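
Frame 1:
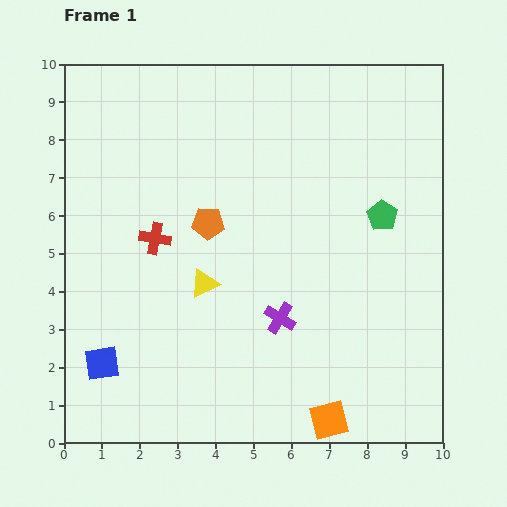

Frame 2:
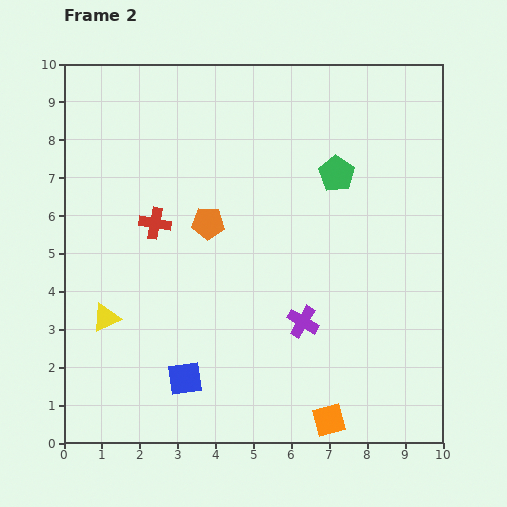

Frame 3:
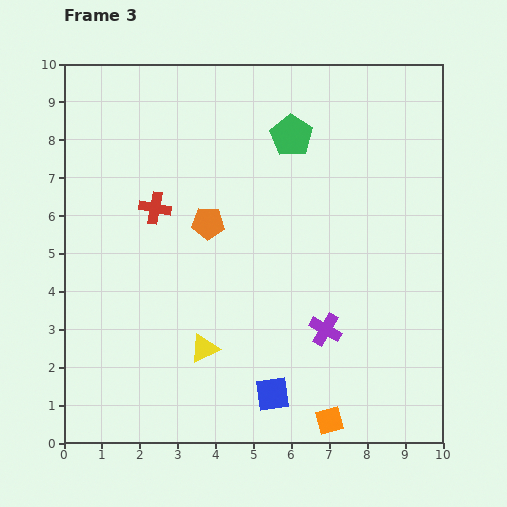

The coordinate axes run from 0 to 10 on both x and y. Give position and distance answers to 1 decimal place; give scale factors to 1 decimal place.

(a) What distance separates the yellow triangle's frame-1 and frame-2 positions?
2.8

The yellow triangle moved from (3.7, 4.2) to (1.1, 3.3), a distance of √(2.6² + 0.9²) ≈ 2.8.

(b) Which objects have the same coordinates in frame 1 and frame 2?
the orange pentagon, the orange square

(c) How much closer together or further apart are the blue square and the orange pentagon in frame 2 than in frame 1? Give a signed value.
-0.5

Distance in frame 1: 4.6. Distance in frame 2: 4.1.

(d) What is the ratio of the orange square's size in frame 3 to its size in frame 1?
0.7×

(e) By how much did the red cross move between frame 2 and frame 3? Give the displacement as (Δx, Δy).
(0.0, 0.4)

The red cross was at (2.4, 5.8) in frame 2 and (2.4, 6.2) in frame 3.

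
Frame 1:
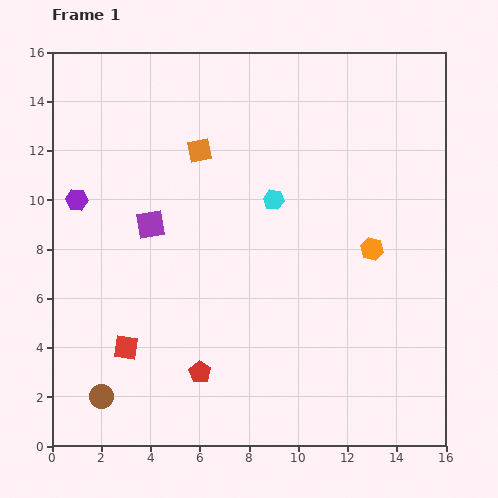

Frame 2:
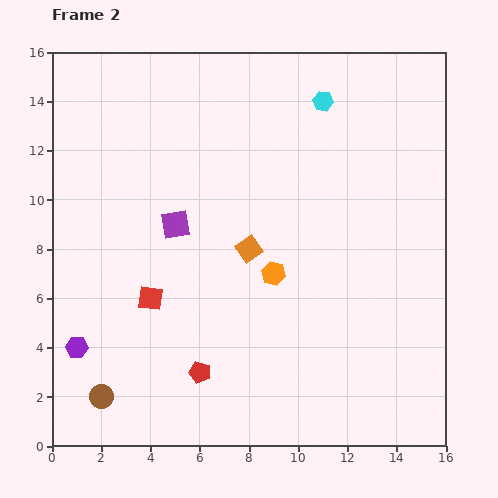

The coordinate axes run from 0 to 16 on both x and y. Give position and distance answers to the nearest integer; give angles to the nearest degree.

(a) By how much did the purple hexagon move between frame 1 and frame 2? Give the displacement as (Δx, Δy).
(0, -6)

The purple hexagon was at (1, 10) in frame 1 and (1, 4) in frame 2.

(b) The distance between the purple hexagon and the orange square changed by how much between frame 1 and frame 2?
+3

Distance in frame 1: 5. Distance in frame 2: 8.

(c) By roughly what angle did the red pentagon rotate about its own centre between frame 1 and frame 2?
16° counter-clockwise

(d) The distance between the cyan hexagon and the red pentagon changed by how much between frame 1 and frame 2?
+4

Distance in frame 1: 8. Distance in frame 2: 12.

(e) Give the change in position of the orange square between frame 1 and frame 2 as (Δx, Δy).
(2, -4)

The orange square was at (6, 12) in frame 1 and (8, 8) in frame 2.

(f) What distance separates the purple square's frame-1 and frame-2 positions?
1

The purple square moved from (4, 9) to (5, 9), a distance of √(1² + 0²) ≈ 1.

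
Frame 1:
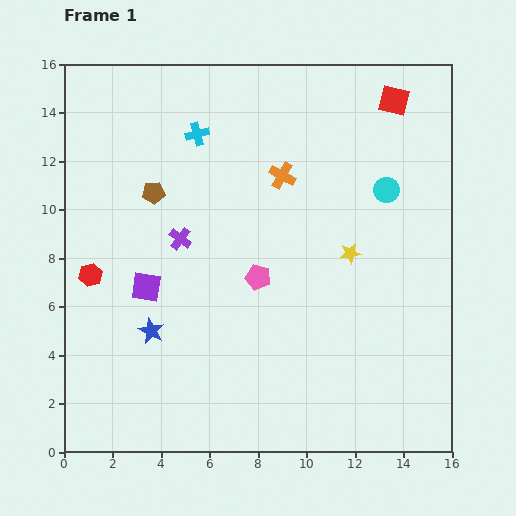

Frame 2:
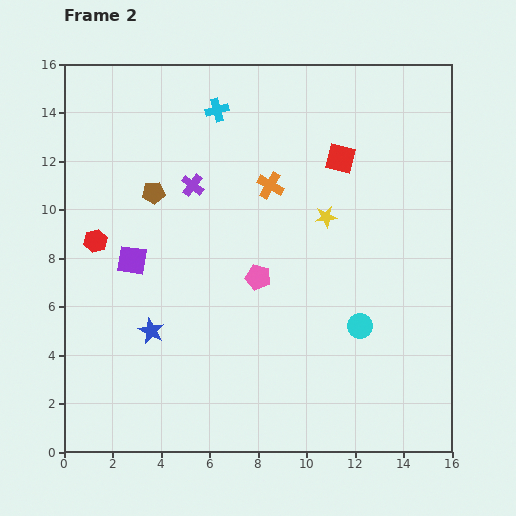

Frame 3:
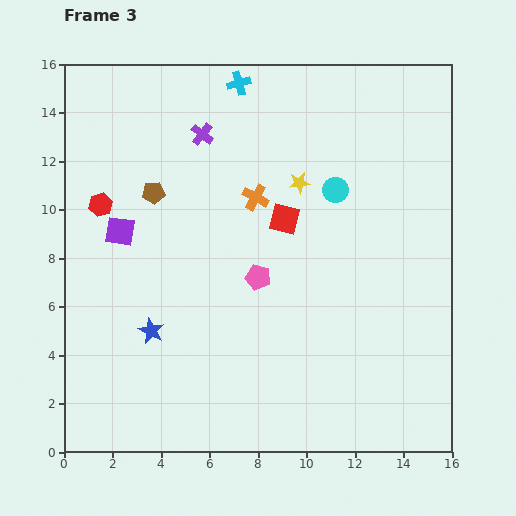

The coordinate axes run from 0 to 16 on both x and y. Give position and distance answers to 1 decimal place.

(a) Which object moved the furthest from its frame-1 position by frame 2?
the cyan circle

(moved 5.7; next 3.3)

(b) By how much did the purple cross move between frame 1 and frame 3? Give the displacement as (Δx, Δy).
(0.9, 4.3)

The purple cross was at (4.8, 8.8) in frame 1 and (5.7, 13.1) in frame 3.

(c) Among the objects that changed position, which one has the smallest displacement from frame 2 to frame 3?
the orange cross

(moved 0.8)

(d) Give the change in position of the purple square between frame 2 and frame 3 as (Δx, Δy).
(-0.5, 1.2)

The purple square was at (2.8, 7.9) in frame 2 and (2.3, 9.1) in frame 3.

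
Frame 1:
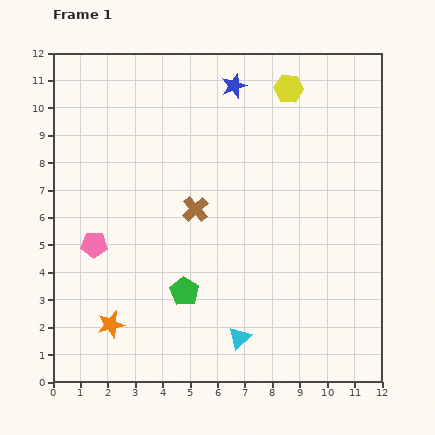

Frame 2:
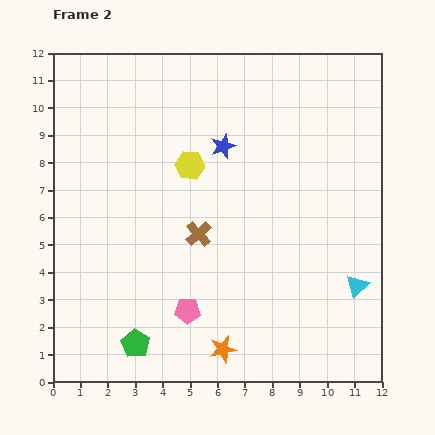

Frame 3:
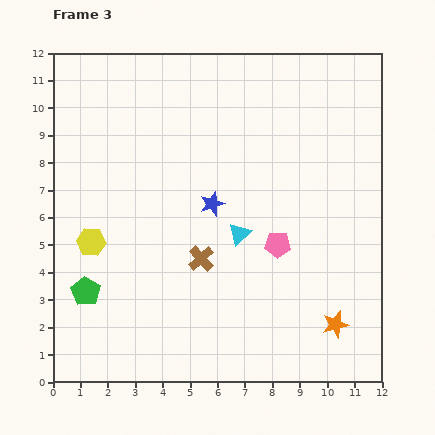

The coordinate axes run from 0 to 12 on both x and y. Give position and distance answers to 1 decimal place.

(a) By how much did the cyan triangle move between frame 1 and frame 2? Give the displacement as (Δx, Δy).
(4.3, 1.9)

The cyan triangle was at (6.8, 1.6) in frame 1 and (11.1, 3.5) in frame 2.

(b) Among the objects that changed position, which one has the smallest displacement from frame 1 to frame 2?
the brown cross

(moved 0.9)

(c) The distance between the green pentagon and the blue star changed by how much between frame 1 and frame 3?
-2.1

Distance in frame 1: 7.7. Distance in frame 3: 5.6.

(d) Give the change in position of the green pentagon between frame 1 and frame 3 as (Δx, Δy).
(-3.6, 0.0)

The green pentagon was at (4.8, 3.3) in frame 1 and (1.2, 3.3) in frame 3.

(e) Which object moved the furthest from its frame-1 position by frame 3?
the yellow hexagon

(moved 9.1; next 8.2)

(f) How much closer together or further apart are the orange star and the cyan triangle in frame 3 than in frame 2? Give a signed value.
-0.6

Distance in frame 2: 5.4. Distance in frame 3: 4.8.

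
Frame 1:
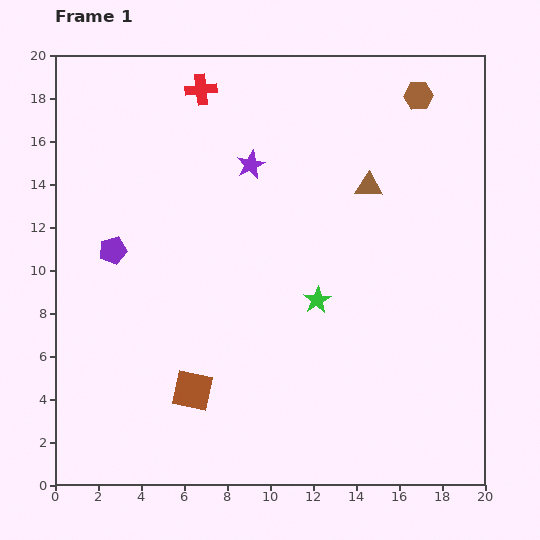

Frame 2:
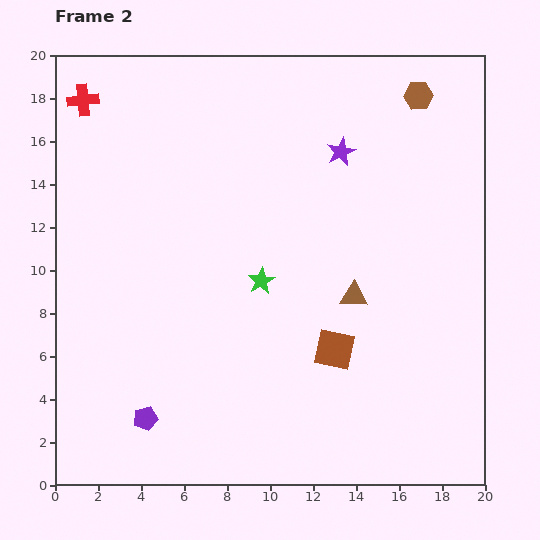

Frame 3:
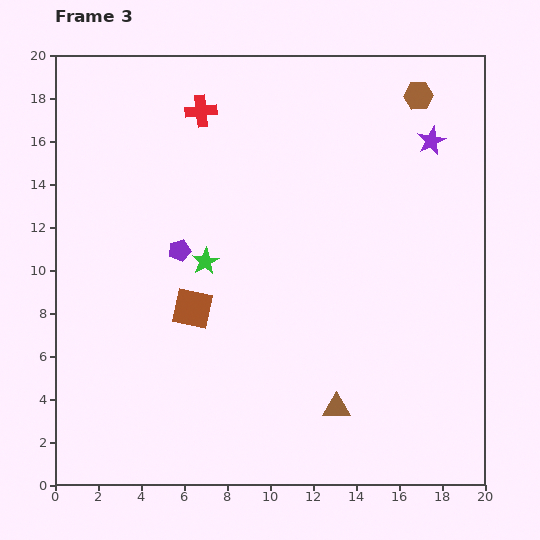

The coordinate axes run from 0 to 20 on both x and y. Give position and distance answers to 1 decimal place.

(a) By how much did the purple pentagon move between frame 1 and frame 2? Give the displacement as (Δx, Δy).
(1.5, -7.8)

The purple pentagon was at (2.7, 10.9) in frame 1 and (4.2, 3.1) in frame 2.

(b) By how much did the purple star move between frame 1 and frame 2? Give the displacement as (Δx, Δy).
(4.2, 0.6)

The purple star was at (9.1, 14.9) in frame 1 and (13.3, 15.5) in frame 2.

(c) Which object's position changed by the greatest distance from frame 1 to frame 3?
the brown triangle

(moved 10.4; next 8.5)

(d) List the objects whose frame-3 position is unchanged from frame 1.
the brown hexagon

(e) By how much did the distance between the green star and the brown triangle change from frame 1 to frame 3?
+3.3

Distance in frame 1: 5.8. Distance in frame 3: 9.1.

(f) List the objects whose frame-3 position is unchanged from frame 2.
the brown hexagon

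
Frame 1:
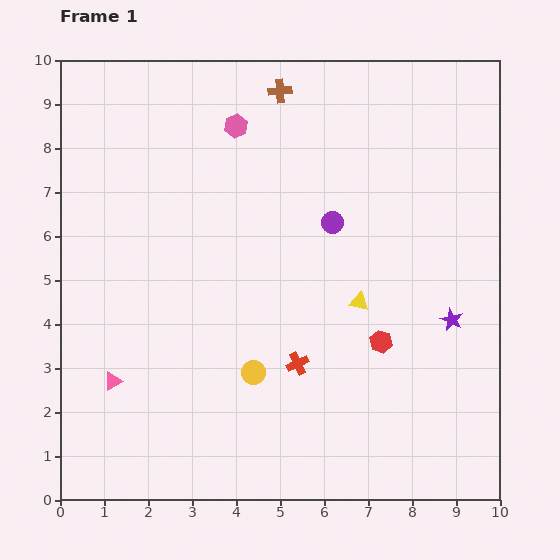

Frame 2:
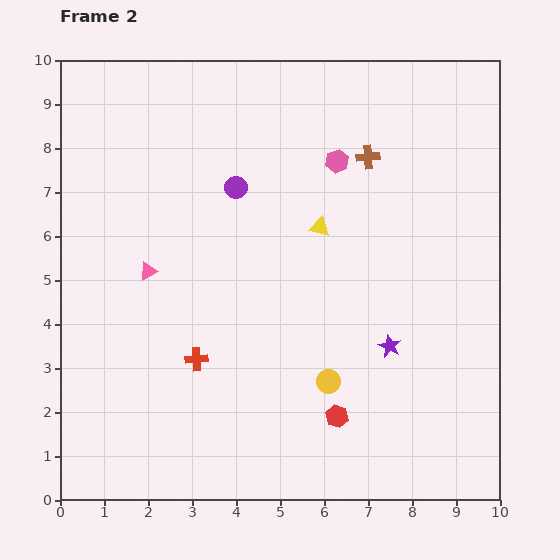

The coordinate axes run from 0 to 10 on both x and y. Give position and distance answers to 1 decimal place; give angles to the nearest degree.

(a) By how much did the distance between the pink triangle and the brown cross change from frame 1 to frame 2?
-2.0

Distance in frame 1: 7.6. Distance in frame 2: 5.6.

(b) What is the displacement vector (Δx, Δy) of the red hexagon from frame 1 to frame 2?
(-1.0, -1.7)

The red hexagon was at (7.3, 3.6) in frame 1 and (6.3, 1.9) in frame 2.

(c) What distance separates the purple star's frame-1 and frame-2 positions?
1.5

The purple star moved from (8.9, 4.1) to (7.5, 3.5), a distance of √(1.4² + 0.6²) ≈ 1.5.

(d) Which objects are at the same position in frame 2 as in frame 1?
none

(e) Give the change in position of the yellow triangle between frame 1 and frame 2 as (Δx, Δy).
(-0.9, 1.7)

The yellow triangle was at (6.8, 4.5) in frame 1 and (5.9, 6.2) in frame 2.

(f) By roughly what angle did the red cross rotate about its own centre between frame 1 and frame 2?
22° clockwise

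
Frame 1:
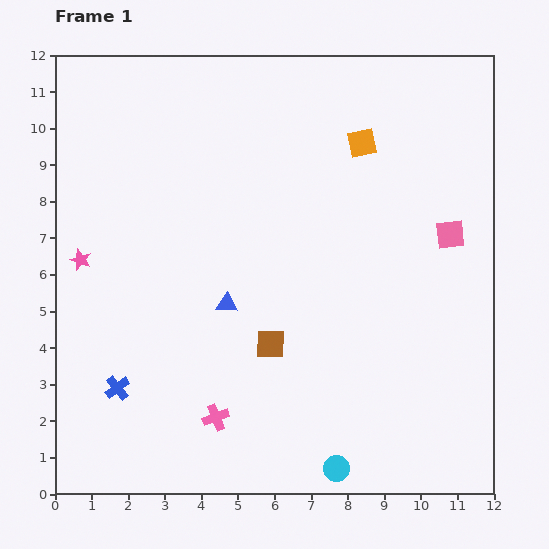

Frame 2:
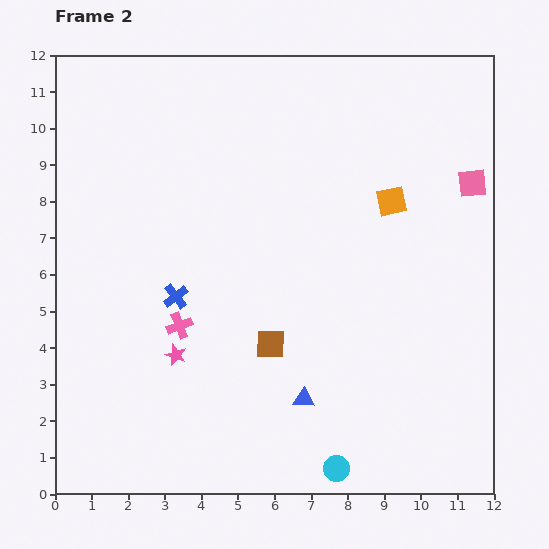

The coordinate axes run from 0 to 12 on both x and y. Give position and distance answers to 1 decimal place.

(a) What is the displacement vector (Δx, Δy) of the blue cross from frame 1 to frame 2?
(1.6, 2.5)

The blue cross was at (1.7, 2.9) in frame 1 and (3.3, 5.4) in frame 2.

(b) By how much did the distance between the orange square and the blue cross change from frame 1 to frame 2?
-3.1

Distance in frame 1: 9.5. Distance in frame 2: 6.4.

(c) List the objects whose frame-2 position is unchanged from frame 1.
the brown square, the cyan circle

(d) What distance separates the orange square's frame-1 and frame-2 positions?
1.8

The orange square moved from (8.4, 9.6) to (9.2, 8.0), a distance of √(0.8² + 1.6²) ≈ 1.8.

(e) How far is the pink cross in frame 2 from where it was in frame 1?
2.7

The pink cross moved from (4.4, 2.1) to (3.4, 4.6), a distance of √(1.0² + 2.5²) ≈ 2.7.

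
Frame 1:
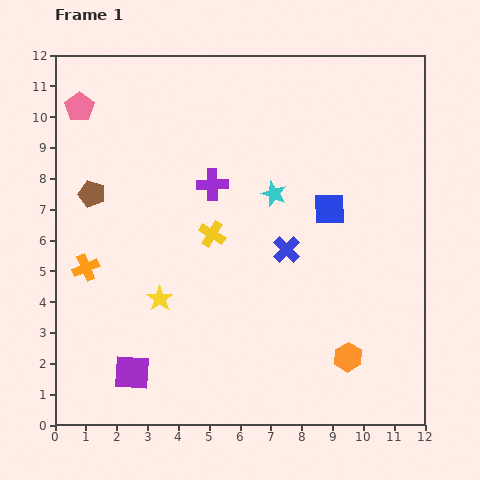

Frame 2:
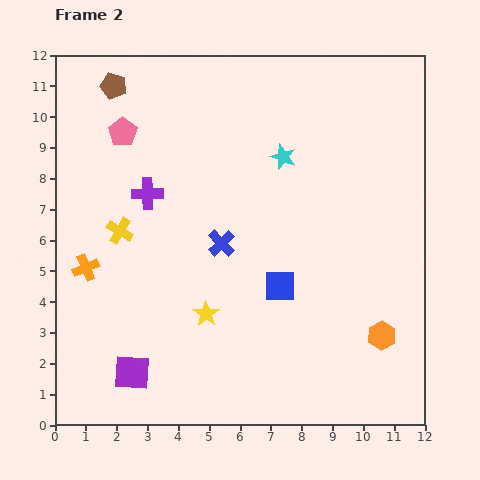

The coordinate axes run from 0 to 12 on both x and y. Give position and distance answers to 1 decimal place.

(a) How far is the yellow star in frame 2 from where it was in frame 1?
1.6

The yellow star moved from (3.4, 4.1) to (4.9, 3.6), a distance of √(1.5² + 0.5²) ≈ 1.6.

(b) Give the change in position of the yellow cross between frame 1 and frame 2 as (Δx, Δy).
(-3.0, 0.1)

The yellow cross was at (5.1, 6.2) in frame 1 and (2.1, 6.3) in frame 2.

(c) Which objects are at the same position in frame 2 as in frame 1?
the purple square, the orange cross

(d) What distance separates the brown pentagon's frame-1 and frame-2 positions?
3.6

The brown pentagon moved from (1.2, 7.5) to (1.9, 11.0), a distance of √(0.7² + 3.5²) ≈ 3.6.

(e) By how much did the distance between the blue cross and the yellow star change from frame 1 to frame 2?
-2.0

Distance in frame 1: 4.4. Distance in frame 2: 2.4.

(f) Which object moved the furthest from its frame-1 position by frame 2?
the brown pentagon

(moved 3.6; next 3.0)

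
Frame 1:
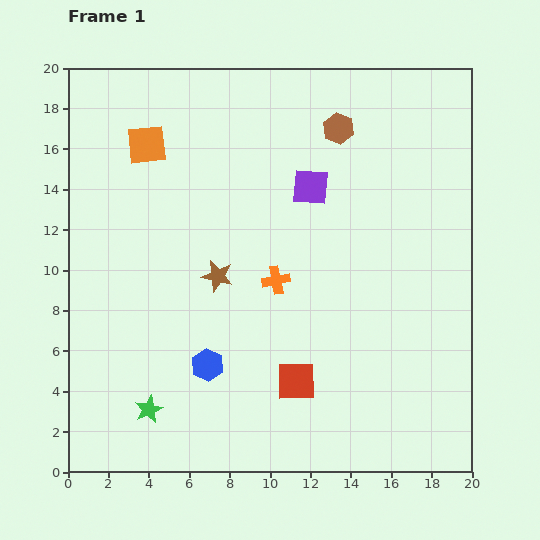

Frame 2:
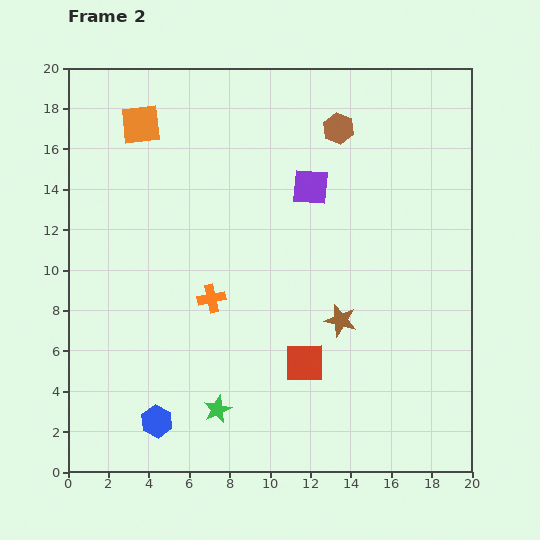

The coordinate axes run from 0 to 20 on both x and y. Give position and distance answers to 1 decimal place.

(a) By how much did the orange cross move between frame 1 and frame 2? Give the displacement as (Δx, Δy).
(-3.2, -0.9)

The orange cross was at (10.3, 9.5) in frame 1 and (7.1, 8.6) in frame 2.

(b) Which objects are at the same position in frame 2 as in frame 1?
the brown hexagon, the purple square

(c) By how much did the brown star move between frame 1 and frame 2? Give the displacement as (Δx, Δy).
(6.1, -2.2)

The brown star was at (7.4, 9.7) in frame 1 and (13.5, 7.5) in frame 2.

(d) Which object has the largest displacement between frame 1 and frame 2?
the brown star

(moved 6.5; next 3.8)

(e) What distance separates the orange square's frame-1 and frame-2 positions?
1.0

The orange square moved from (3.9, 16.2) to (3.6, 17.2), a distance of √(0.3² + 1.0²) ≈ 1.0.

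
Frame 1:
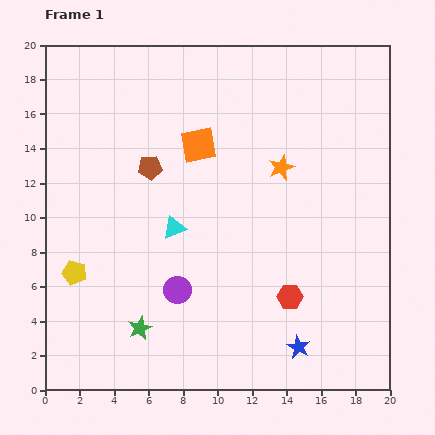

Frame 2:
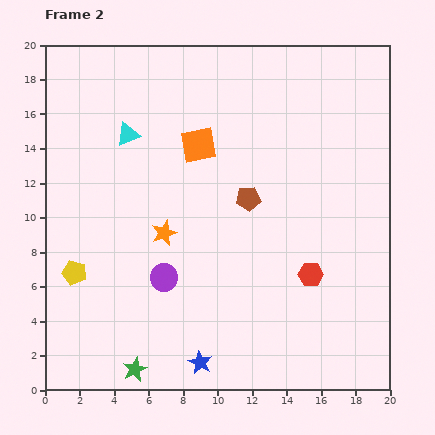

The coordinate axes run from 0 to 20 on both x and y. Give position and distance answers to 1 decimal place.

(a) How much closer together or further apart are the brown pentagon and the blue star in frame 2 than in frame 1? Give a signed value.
-3.6

Distance in frame 1: 13.5. Distance in frame 2: 9.9.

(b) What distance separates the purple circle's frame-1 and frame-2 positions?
1.1

The purple circle moved from (7.7, 5.8) to (6.9, 6.5), a distance of √(0.8² + 0.7²) ≈ 1.1.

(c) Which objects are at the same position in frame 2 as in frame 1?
the yellow pentagon, the orange square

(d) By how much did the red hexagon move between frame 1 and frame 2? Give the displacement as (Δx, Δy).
(1.2, 1.3)

The red hexagon was at (14.2, 5.4) in frame 1 and (15.4, 6.7) in frame 2.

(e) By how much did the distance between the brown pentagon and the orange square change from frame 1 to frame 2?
+1.1

Distance in frame 1: 3.1. Distance in frame 2: 4.2.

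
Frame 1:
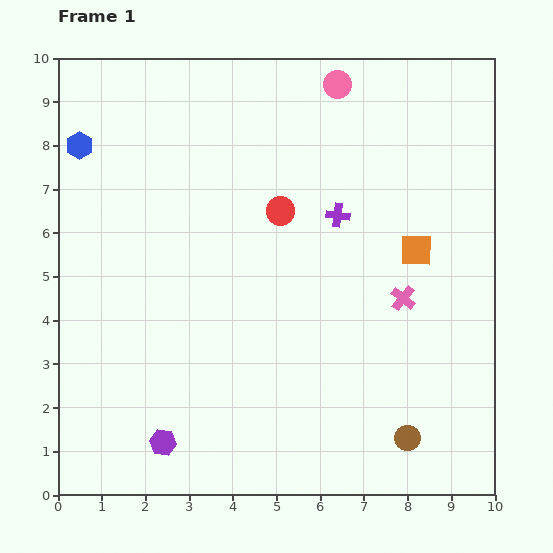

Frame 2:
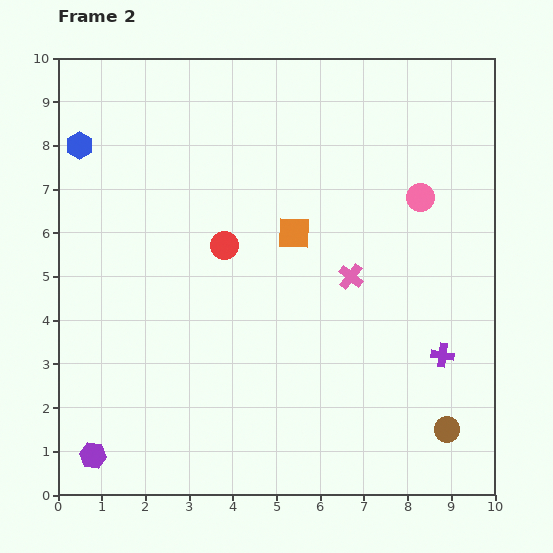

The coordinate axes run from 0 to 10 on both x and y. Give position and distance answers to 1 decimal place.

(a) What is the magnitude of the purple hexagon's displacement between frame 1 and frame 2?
1.6

The purple hexagon moved from (2.4, 1.2) to (0.8, 0.9), a distance of √(1.6² + 0.3²) ≈ 1.6.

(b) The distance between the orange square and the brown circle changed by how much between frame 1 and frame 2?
+1.4

Distance in frame 1: 4.3. Distance in frame 2: 5.7.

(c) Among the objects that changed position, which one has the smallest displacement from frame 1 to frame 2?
the brown circle

(moved 0.9)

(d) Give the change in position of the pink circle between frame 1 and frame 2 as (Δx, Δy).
(1.9, -2.6)

The pink circle was at (6.4, 9.4) in frame 1 and (8.3, 6.8) in frame 2.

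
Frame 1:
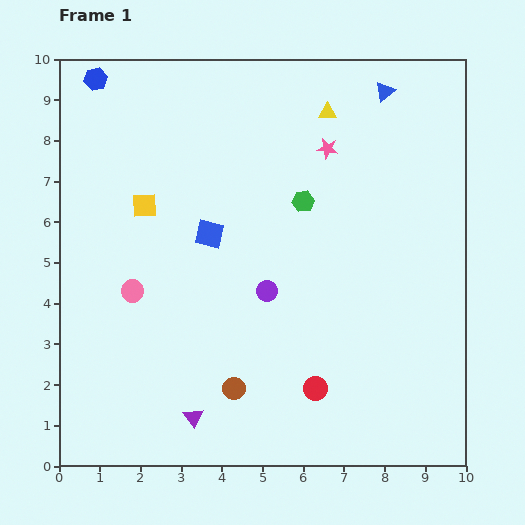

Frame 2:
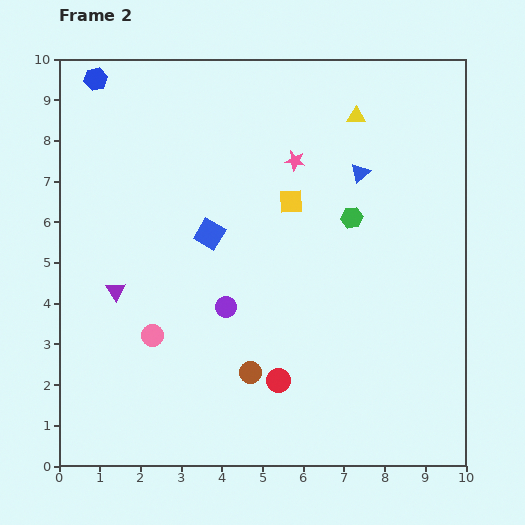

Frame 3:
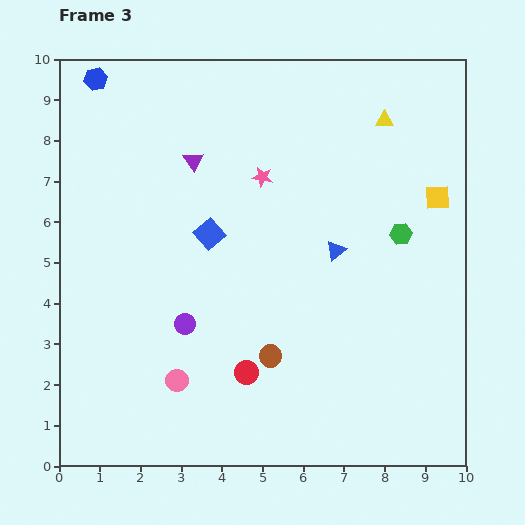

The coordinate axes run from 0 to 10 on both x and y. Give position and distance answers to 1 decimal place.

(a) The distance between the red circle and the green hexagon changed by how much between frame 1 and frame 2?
-0.2

Distance in frame 1: 4.6. Distance in frame 2: 4.4.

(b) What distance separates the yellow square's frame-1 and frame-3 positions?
7.2

The yellow square moved from (2.1, 6.4) to (9.3, 6.6), a distance of √(7.2² + 0.2²) ≈ 7.2.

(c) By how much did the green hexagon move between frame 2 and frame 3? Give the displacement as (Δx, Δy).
(1.2, -0.4)

The green hexagon was at (7.2, 6.1) in frame 2 and (8.4, 5.7) in frame 3.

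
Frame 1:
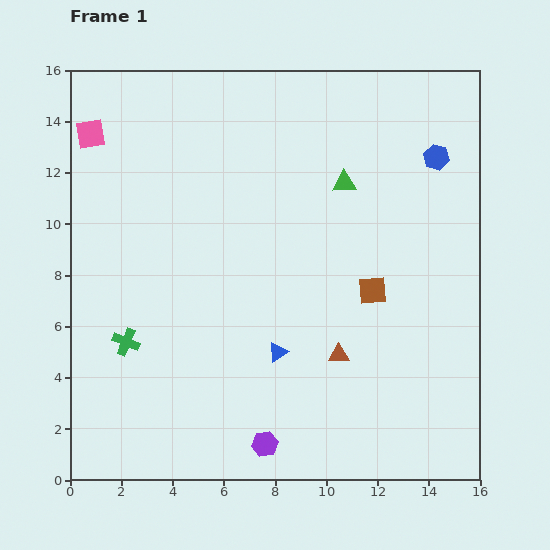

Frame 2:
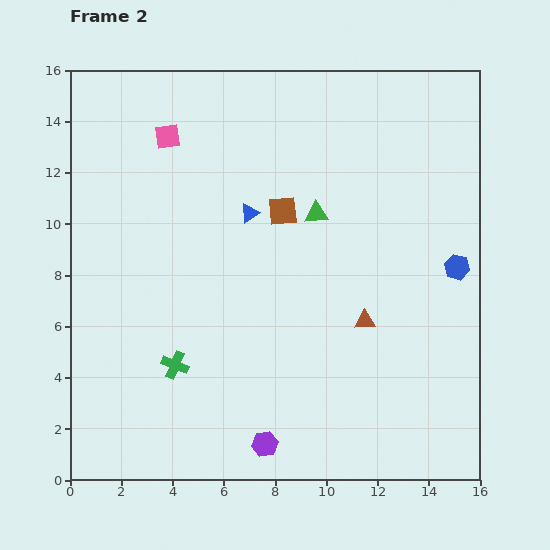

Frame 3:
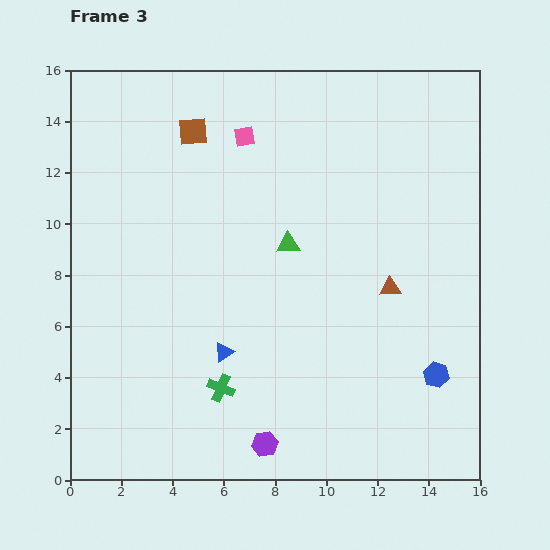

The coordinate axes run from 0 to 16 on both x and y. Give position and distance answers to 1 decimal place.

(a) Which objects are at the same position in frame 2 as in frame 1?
the purple hexagon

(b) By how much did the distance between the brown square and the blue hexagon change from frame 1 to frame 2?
+1.3

Distance in frame 1: 5.8. Distance in frame 2: 7.1.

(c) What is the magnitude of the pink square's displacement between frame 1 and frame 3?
6.0

The pink square moved from (0.8, 13.5) to (6.8, 13.4), a distance of √(6.0² + 0.1²) ≈ 6.0.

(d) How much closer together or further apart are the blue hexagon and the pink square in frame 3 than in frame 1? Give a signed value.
-1.6

Distance in frame 1: 13.5. Distance in frame 3: 11.9.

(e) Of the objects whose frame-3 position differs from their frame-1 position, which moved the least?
the blue triangle

(moved 2.1)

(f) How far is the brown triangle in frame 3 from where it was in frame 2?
1.6

The brown triangle moved from (11.5, 6.2) to (12.5, 7.5), a distance of √(1.0² + 1.3²) ≈ 1.6.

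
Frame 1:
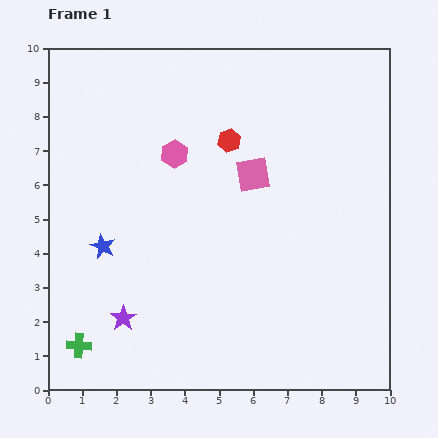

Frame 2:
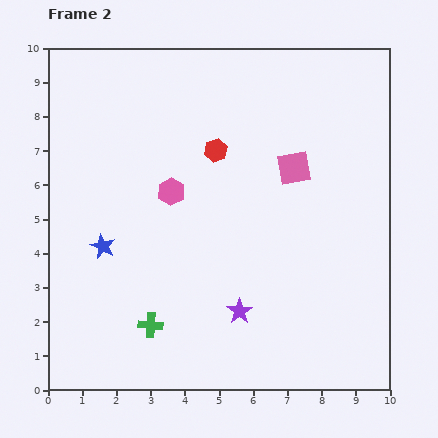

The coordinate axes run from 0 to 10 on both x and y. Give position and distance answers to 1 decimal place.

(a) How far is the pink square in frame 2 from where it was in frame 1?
1.2

The pink square moved from (6.0, 6.3) to (7.2, 6.5), a distance of √(1.2² + 0.2²) ≈ 1.2.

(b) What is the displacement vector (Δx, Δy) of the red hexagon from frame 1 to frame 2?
(-0.4, -0.3)

The red hexagon was at (5.3, 7.3) in frame 1 and (4.9, 7.0) in frame 2.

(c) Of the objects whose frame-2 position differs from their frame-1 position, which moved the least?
the red hexagon

(moved 0.5)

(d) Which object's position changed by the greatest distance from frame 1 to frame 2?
the purple star

(moved 3.4; next 2.2)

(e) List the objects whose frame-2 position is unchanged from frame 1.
the blue star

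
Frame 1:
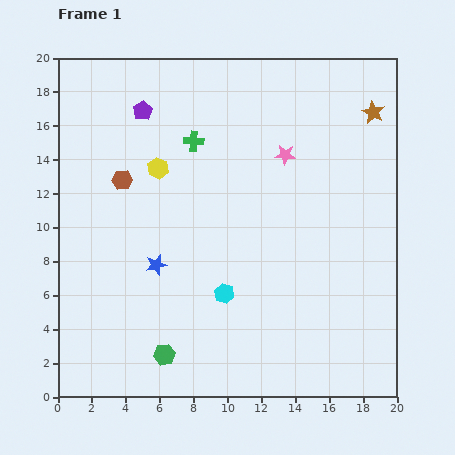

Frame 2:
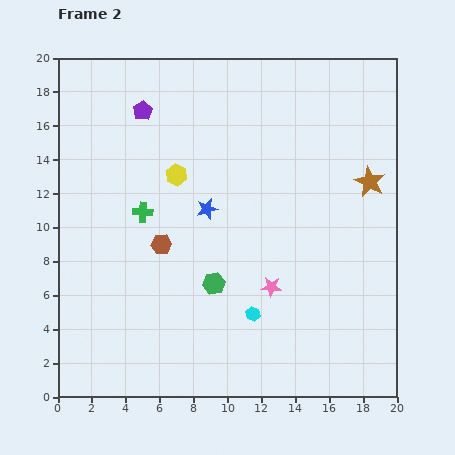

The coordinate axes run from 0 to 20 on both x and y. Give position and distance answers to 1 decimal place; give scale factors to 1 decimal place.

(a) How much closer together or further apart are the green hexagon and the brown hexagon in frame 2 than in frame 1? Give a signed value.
-6.7

Distance in frame 1: 10.6. Distance in frame 2: 3.9.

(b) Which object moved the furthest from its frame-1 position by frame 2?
the pink star

(moved 7.8; next 5.2)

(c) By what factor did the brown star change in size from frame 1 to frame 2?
1.4×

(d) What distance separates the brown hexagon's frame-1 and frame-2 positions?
4.4

The brown hexagon moved from (3.8, 12.8) to (6.1, 9.0), a distance of √(2.3² + 3.8²) ≈ 4.4.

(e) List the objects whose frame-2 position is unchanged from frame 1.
the purple pentagon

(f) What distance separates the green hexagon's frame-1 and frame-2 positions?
5.1

The green hexagon moved from (6.3, 2.5) to (9.2, 6.7), a distance of √(2.9² + 4.2²) ≈ 5.1.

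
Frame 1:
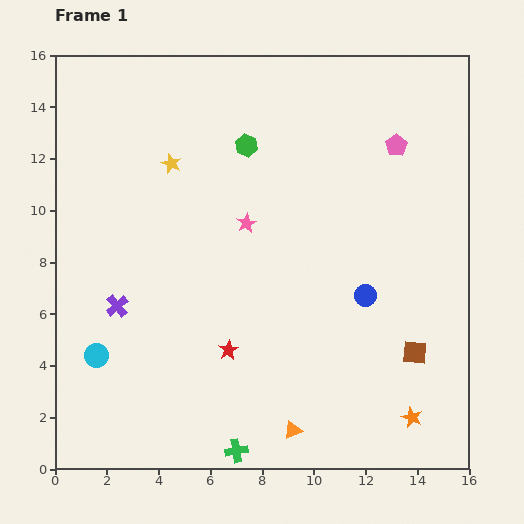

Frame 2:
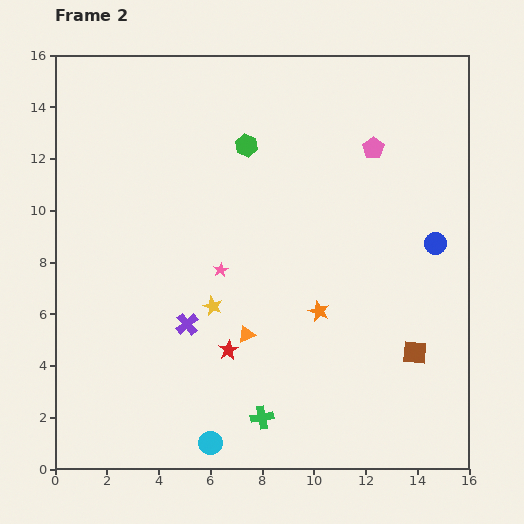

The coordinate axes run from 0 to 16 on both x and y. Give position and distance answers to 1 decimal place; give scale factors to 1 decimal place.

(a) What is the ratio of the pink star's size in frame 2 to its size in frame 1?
0.7×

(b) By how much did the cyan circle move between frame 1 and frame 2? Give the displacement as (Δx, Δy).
(4.4, -3.4)

The cyan circle was at (1.6, 4.4) in frame 1 and (6.0, 1.0) in frame 2.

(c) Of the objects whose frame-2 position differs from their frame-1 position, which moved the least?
the pink pentagon

(moved 0.9)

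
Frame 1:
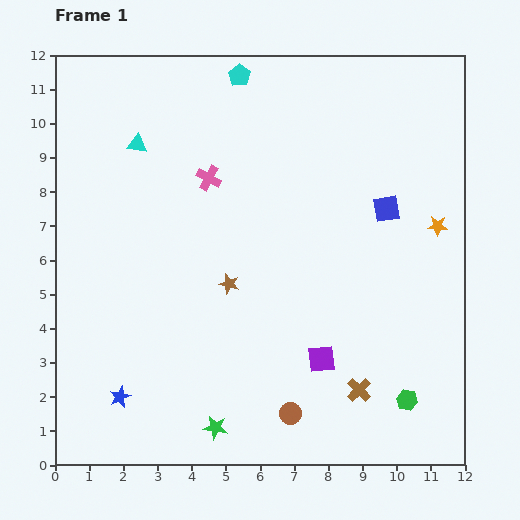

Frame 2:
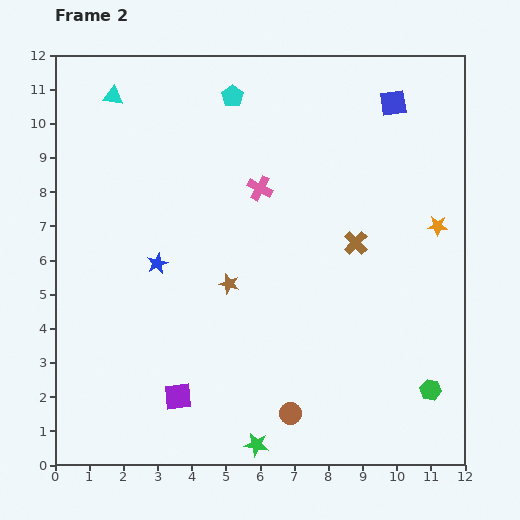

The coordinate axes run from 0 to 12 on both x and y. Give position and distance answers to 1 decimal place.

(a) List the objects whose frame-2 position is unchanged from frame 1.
the orange star, the brown star, the brown circle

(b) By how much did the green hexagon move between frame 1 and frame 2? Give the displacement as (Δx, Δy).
(0.7, 0.3)

The green hexagon was at (10.3, 1.9) in frame 1 and (11.0, 2.2) in frame 2.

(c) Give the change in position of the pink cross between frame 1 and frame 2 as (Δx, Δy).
(1.5, -0.3)

The pink cross was at (4.5, 8.4) in frame 1 and (6.0, 8.1) in frame 2.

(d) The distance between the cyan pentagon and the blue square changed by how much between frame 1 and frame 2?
-1.1

Distance in frame 1: 5.8. Distance in frame 2: 4.7.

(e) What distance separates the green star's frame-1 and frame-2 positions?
1.3

The green star moved from (4.7, 1.1) to (5.9, 0.6), a distance of √(1.2² + 0.5²) ≈ 1.3.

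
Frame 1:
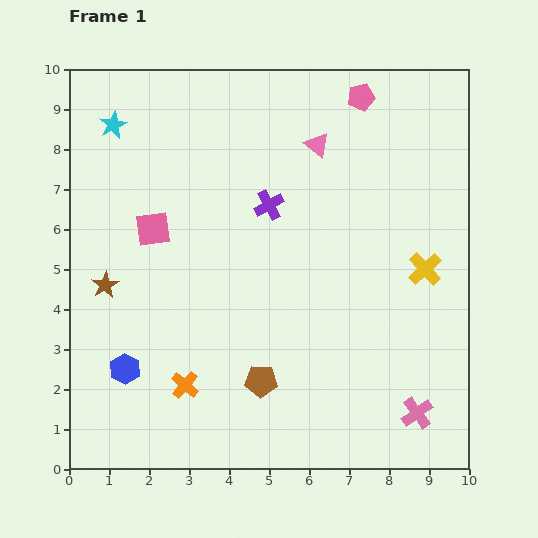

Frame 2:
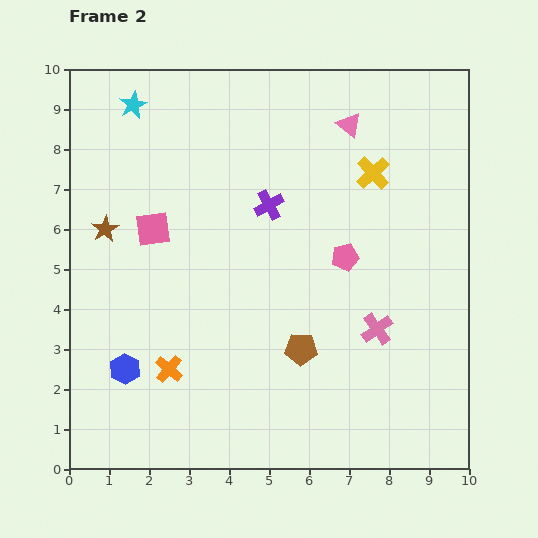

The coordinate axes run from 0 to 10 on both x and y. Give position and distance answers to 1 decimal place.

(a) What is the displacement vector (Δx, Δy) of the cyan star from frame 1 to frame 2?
(0.5, 0.5)

The cyan star was at (1.1, 8.6) in frame 1 and (1.6, 9.1) in frame 2.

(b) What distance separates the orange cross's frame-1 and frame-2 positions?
0.6

The orange cross moved from (2.9, 2.1) to (2.5, 2.5), a distance of √(0.4² + 0.4²) ≈ 0.6.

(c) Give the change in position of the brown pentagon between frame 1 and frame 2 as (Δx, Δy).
(1.0, 0.8)

The brown pentagon was at (4.8, 2.2) in frame 1 and (5.8, 3.0) in frame 2.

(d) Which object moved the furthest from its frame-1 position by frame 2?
the pink pentagon

(moved 4.0; next 2.7)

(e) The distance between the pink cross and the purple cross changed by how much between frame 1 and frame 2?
-2.3

Distance in frame 1: 6.4. Distance in frame 2: 4.1.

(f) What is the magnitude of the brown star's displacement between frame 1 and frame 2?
1.4

The brown star moved from (0.9, 4.6) to (0.9, 6.0), a distance of √(0.0² + 1.4²) ≈ 1.4.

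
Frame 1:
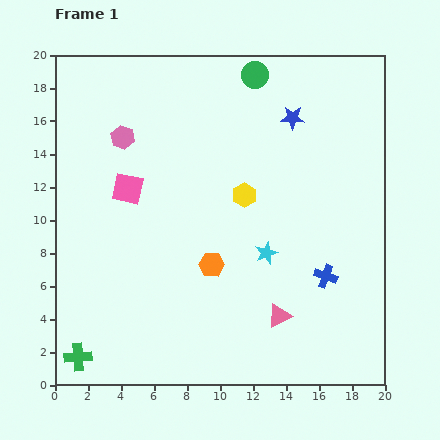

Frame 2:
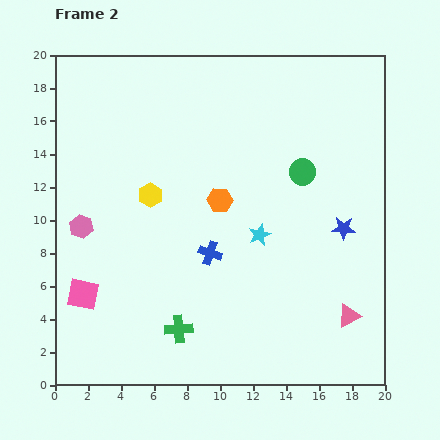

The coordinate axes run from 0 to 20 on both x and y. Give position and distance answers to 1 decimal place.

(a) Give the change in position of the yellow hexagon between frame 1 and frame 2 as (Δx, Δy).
(-5.7, 0.0)

The yellow hexagon was at (11.5, 11.5) in frame 1 and (5.8, 11.5) in frame 2.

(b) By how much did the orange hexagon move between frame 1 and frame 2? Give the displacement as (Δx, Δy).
(0.5, 3.9)

The orange hexagon was at (9.5, 7.3) in frame 1 and (10.0, 11.2) in frame 2.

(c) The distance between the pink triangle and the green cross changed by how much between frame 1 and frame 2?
-2.2

Distance in frame 1: 12.5. Distance in frame 2: 10.3.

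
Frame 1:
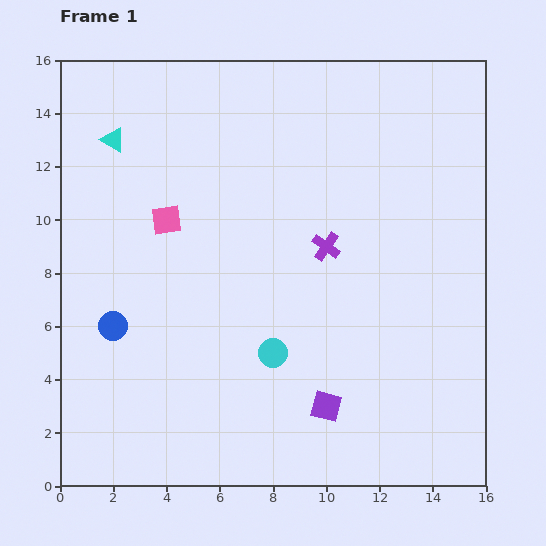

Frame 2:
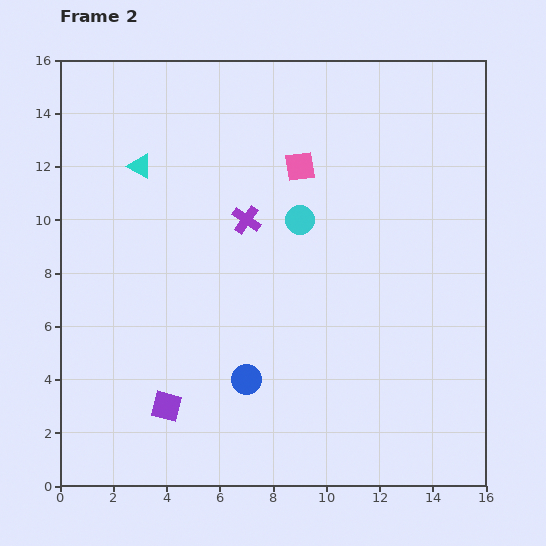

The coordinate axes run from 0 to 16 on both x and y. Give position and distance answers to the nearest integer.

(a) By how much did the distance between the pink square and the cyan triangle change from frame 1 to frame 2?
+2

Distance in frame 1: 4. Distance in frame 2: 6.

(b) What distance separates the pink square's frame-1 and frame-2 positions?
5

The pink square moved from (4, 10) to (9, 12), a distance of √(5² + 2²) ≈ 5.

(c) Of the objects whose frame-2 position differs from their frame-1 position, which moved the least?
the cyan triangle

(moved 1)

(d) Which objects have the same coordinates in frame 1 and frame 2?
none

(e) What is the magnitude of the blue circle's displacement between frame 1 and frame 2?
5

The blue circle moved from (2, 6) to (7, 4), a distance of √(5² + 2²) ≈ 5.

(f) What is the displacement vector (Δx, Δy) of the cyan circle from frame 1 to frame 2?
(1, 5)

The cyan circle was at (8, 5) in frame 1 and (9, 10) in frame 2.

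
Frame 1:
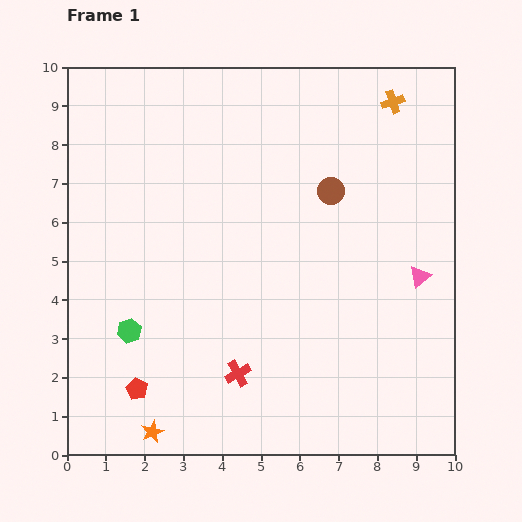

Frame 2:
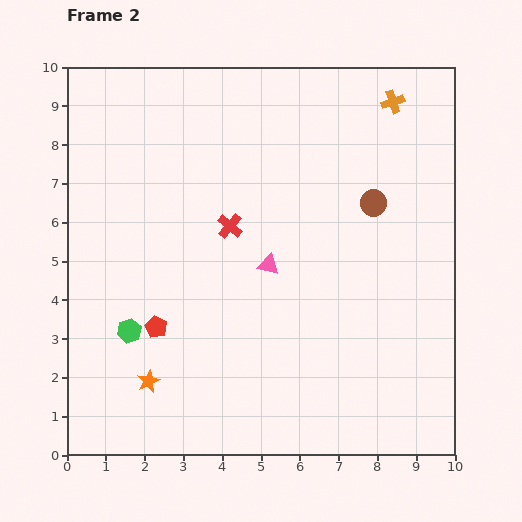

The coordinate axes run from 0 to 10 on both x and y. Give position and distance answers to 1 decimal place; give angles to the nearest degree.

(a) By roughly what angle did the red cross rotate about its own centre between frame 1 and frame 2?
20° counter-clockwise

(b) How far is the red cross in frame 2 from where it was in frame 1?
3.8

The red cross moved from (4.4, 2.1) to (4.2, 5.9), a distance of √(0.2² + 3.8²) ≈ 3.8.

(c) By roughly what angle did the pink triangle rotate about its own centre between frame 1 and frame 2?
54° clockwise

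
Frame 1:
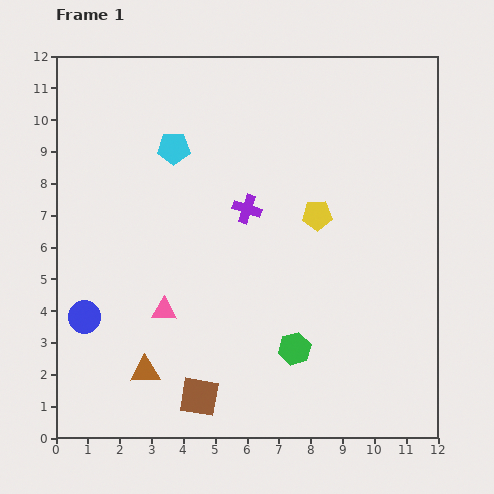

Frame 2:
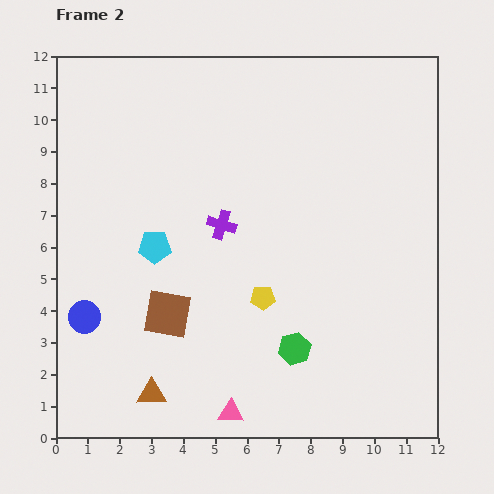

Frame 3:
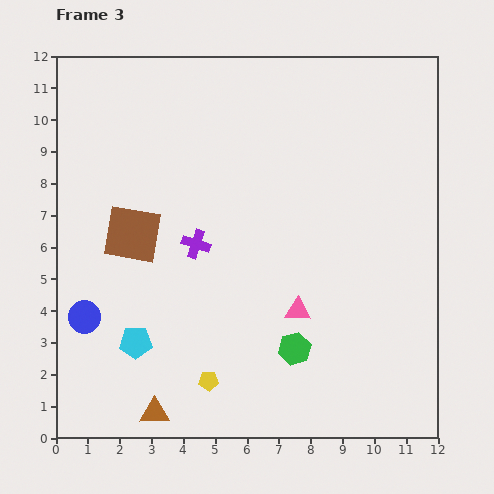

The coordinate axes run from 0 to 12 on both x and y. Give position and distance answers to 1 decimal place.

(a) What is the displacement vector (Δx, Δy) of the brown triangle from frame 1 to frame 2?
(0.2, -0.7)

The brown triangle was at (2.8, 2.1) in frame 1 and (3.0, 1.4) in frame 2.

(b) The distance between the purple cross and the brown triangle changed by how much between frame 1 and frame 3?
-0.5

Distance in frame 1: 6.0. Distance in frame 3: 5.5.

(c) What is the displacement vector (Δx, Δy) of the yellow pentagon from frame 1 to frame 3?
(-3.4, -5.2)

The yellow pentagon was at (8.2, 7.0) in frame 1 and (4.8, 1.8) in frame 3.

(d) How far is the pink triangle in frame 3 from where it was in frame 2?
3.8

The pink triangle moved from (5.5, 0.8) to (7.6, 4.0), a distance of √(2.1² + 3.2²) ≈ 3.8.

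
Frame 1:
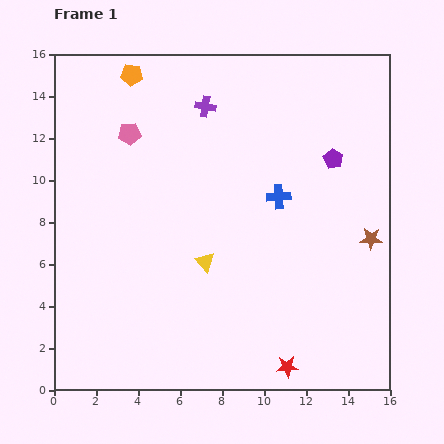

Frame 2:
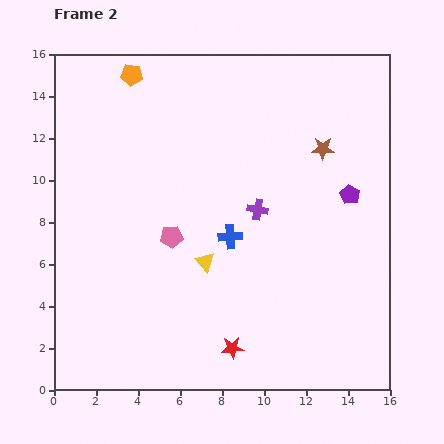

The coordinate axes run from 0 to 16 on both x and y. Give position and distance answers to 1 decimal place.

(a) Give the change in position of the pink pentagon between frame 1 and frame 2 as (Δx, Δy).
(2.0, -4.9)

The pink pentagon was at (3.6, 12.2) in frame 1 and (5.6, 7.3) in frame 2.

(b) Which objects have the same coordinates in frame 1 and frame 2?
the orange pentagon, the yellow triangle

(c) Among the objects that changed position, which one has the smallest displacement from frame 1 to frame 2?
the purple pentagon

(moved 1.9)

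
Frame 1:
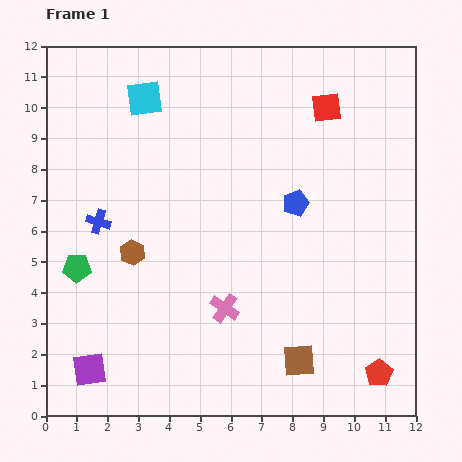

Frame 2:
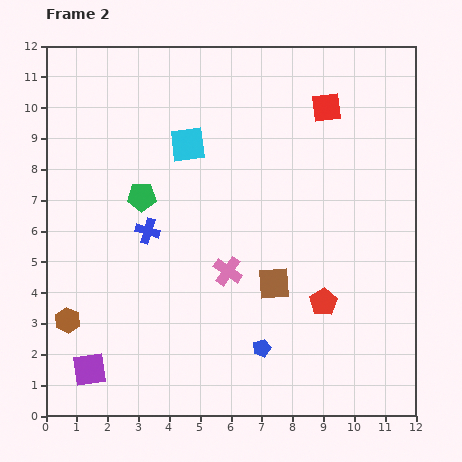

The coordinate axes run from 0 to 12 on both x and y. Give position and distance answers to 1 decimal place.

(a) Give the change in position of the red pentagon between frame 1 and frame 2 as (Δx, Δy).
(-1.8, 2.3)

The red pentagon was at (10.8, 1.4) in frame 1 and (9.0, 3.7) in frame 2.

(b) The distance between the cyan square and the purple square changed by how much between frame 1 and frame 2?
-1.0

Distance in frame 1: 9.0. Distance in frame 2: 8.0.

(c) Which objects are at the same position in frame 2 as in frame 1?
the red square, the purple square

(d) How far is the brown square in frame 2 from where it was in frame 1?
2.6

The brown square moved from (8.2, 1.8) to (7.4, 4.3), a distance of √(0.8² + 2.5²) ≈ 2.6.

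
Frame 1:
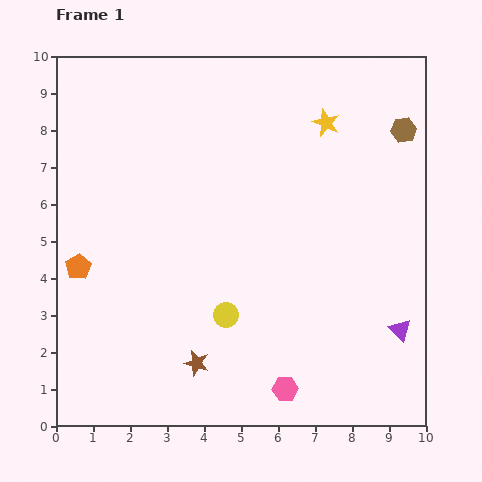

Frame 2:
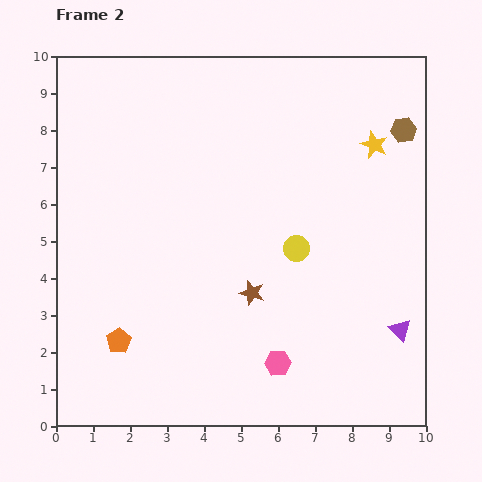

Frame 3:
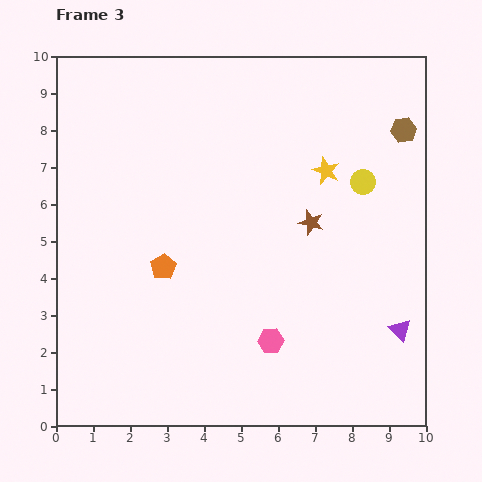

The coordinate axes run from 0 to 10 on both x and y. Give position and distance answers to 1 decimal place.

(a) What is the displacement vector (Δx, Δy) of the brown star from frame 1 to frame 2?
(1.5, 1.9)

The brown star was at (3.8, 1.7) in frame 1 and (5.3, 3.6) in frame 2.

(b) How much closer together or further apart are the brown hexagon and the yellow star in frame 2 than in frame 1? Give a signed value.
-1.2

Distance in frame 1: 2.1. Distance in frame 2: 0.9.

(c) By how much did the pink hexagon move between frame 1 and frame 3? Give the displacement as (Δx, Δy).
(-0.4, 1.3)

The pink hexagon was at (6.2, 1.0) in frame 1 and (5.8, 2.3) in frame 3.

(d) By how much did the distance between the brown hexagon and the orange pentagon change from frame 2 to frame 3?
-2.1

Distance in frame 2: 9.6. Distance in frame 3: 7.5.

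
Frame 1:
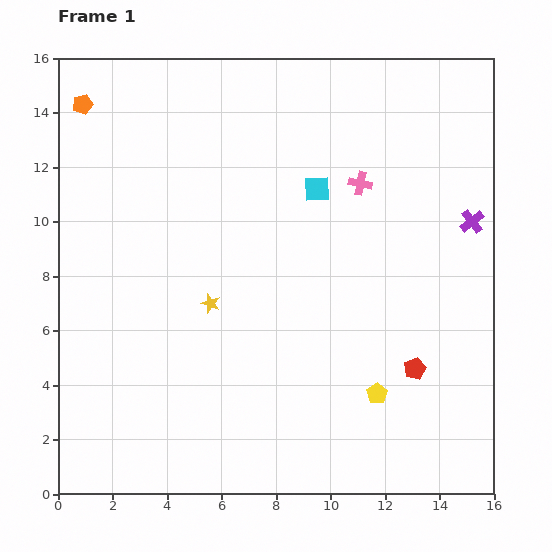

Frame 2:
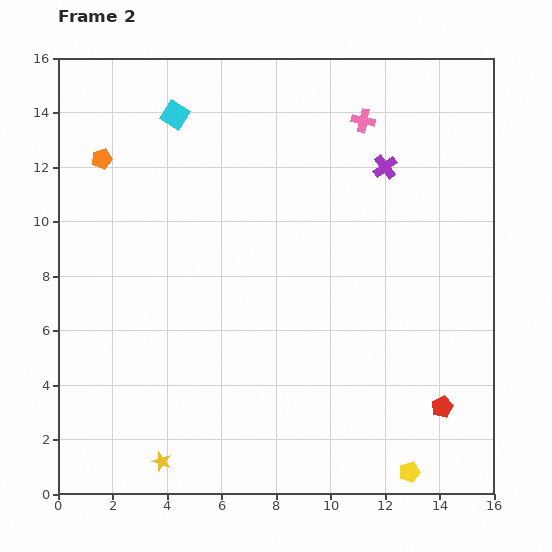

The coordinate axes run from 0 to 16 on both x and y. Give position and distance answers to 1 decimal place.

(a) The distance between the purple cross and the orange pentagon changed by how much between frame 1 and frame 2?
-4.5

Distance in frame 1: 14.9. Distance in frame 2: 10.4.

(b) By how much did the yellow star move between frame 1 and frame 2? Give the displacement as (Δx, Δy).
(-1.8, -5.8)

The yellow star was at (5.6, 7.0) in frame 1 and (3.8, 1.2) in frame 2.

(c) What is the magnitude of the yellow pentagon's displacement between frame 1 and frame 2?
3.1

The yellow pentagon moved from (11.7, 3.7) to (12.9, 0.8), a distance of √(1.2² + 2.9²) ≈ 3.1.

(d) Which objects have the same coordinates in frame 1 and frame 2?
none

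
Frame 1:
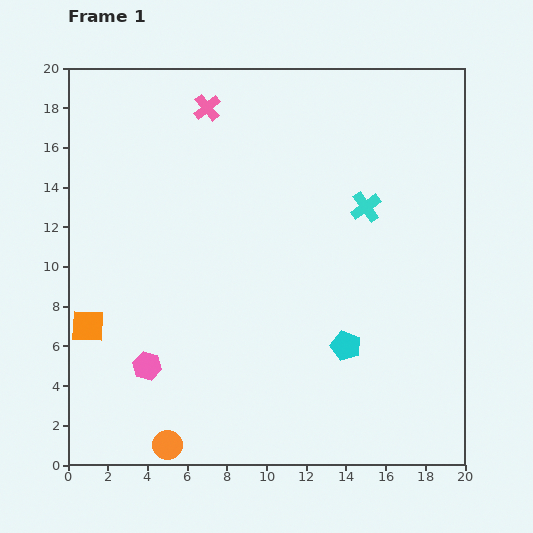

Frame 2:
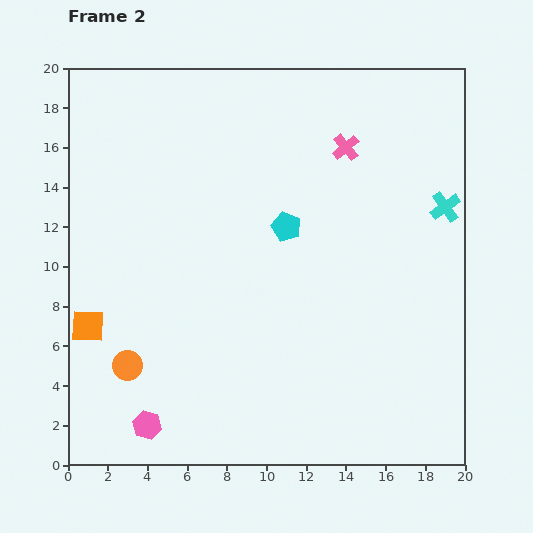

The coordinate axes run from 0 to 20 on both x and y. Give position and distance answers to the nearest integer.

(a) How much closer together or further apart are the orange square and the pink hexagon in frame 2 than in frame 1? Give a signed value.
+2

Distance in frame 1: 4. Distance in frame 2: 6.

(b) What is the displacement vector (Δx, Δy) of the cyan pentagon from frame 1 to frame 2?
(-3, 6)

The cyan pentagon was at (14, 6) in frame 1 and (11, 12) in frame 2.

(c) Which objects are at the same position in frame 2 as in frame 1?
the orange square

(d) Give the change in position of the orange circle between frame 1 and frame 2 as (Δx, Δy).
(-2, 4)

The orange circle was at (5, 1) in frame 1 and (3, 5) in frame 2.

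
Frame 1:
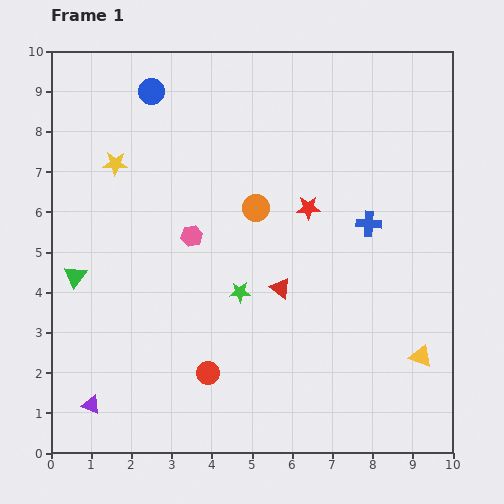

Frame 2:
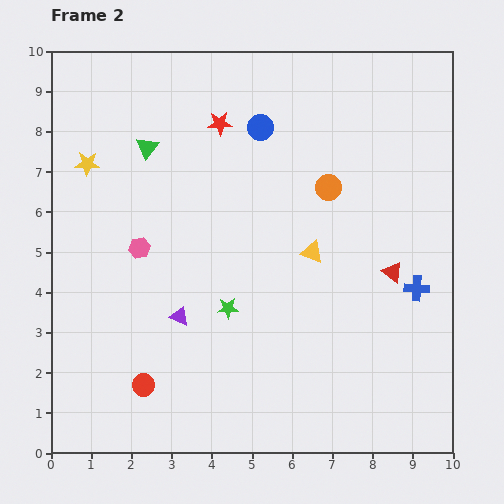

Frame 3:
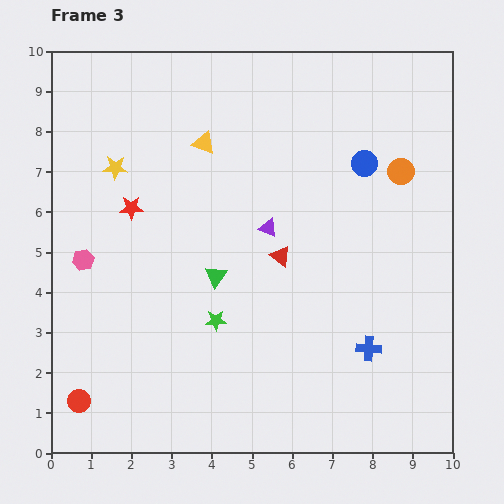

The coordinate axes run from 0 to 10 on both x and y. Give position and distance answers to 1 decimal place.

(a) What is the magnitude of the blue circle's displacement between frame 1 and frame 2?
2.8

The blue circle moved from (2.5, 9.0) to (5.2, 8.1), a distance of √(2.7² + 0.9²) ≈ 2.8.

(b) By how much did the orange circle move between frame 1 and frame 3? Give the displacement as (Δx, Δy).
(3.6, 0.9)

The orange circle was at (5.1, 6.1) in frame 1 and (8.7, 7.0) in frame 3.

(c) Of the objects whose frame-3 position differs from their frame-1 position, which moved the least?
the yellow star

(moved 0.1)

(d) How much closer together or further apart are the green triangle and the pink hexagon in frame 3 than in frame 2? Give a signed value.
+0.8

Distance in frame 2: 2.5. Distance in frame 3: 3.3.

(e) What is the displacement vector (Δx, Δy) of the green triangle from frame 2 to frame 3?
(1.7, -3.2)

The green triangle was at (2.4, 7.6) in frame 2 and (4.1, 4.4) in frame 3.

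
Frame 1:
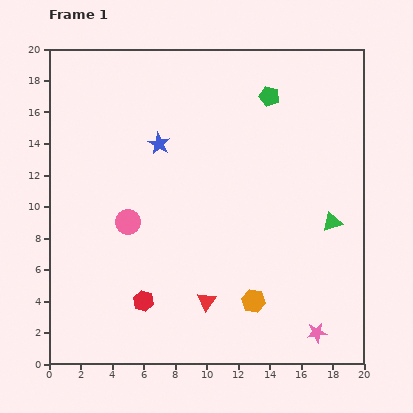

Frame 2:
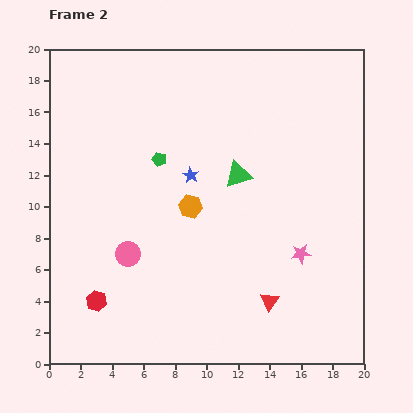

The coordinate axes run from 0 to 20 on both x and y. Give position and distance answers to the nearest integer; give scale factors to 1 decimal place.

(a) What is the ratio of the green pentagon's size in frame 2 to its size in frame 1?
0.7×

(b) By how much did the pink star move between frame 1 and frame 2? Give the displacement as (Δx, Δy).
(-1, 5)

The pink star was at (17, 2) in frame 1 and (16, 7) in frame 2.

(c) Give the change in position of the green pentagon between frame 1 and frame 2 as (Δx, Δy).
(-7, -4)

The green pentagon was at (14, 17) in frame 1 and (7, 13) in frame 2.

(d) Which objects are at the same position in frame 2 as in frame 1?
none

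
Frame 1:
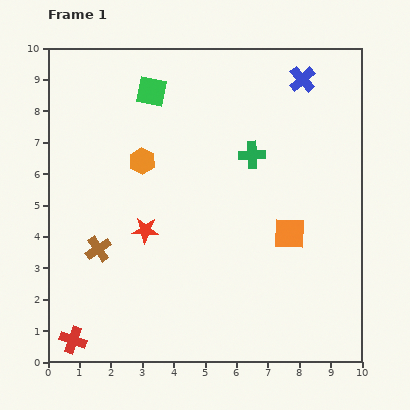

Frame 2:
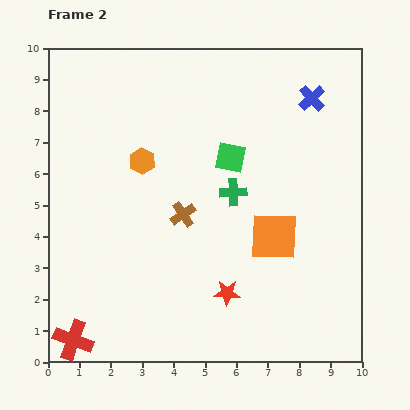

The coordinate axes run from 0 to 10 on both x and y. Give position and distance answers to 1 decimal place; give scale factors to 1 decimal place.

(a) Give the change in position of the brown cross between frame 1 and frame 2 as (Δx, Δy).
(2.7, 1.1)

The brown cross was at (1.6, 3.6) in frame 1 and (4.3, 4.7) in frame 2.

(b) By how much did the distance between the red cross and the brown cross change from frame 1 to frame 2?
+2.3

Distance in frame 1: 3.0. Distance in frame 2: 5.3.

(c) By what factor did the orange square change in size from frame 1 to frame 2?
1.5×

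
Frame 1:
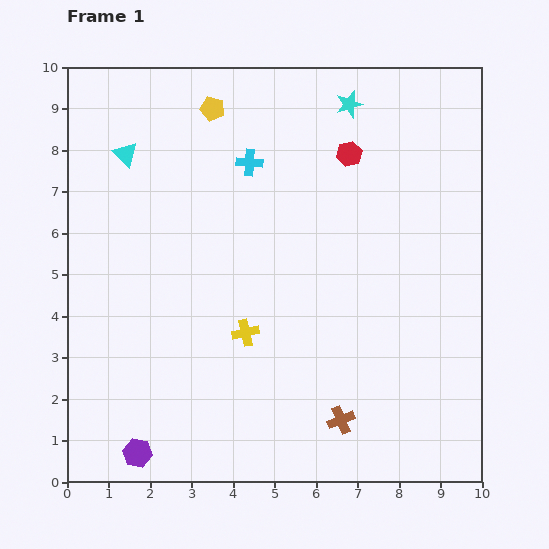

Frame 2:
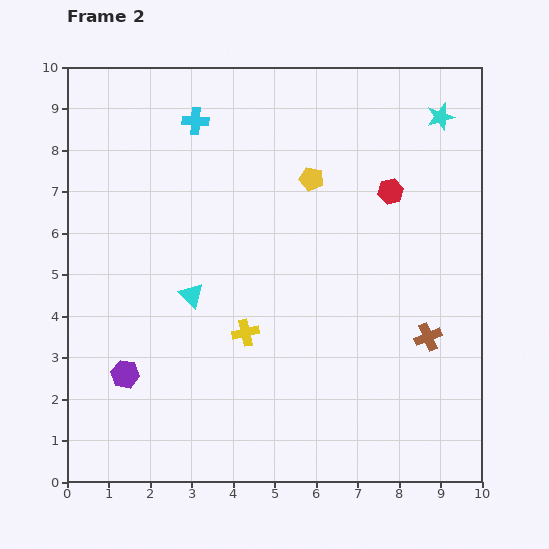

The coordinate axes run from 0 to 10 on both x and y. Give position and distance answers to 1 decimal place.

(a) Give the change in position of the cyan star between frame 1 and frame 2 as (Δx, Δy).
(2.2, -0.3)

The cyan star was at (6.8, 9.1) in frame 1 and (9.0, 8.8) in frame 2.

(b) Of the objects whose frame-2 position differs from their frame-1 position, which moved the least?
the red hexagon

(moved 1.3)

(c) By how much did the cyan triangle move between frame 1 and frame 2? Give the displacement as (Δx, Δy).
(1.6, -3.4)

The cyan triangle was at (1.4, 7.9) in frame 1 and (3.0, 4.5) in frame 2.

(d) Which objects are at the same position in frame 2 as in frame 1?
the yellow cross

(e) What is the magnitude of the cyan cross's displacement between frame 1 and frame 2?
1.6

The cyan cross moved from (4.4, 7.7) to (3.1, 8.7), a distance of √(1.3² + 1.0²) ≈ 1.6.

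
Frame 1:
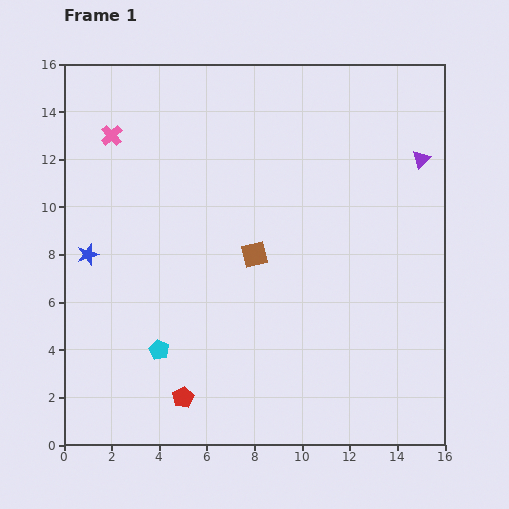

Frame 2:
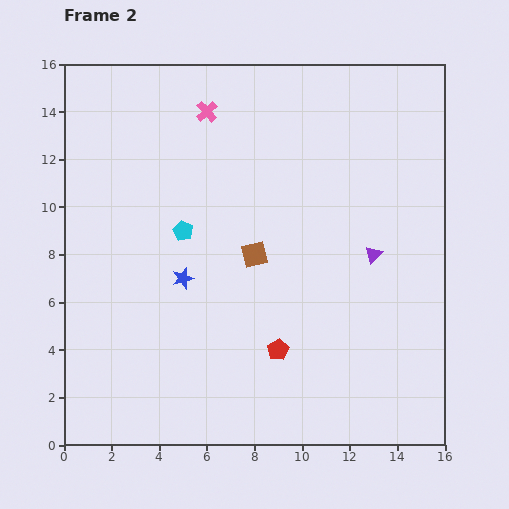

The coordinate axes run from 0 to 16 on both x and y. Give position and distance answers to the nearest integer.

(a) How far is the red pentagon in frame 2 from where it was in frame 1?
4

The red pentagon moved from (5, 2) to (9, 4), a distance of √(4² + 2²) ≈ 4.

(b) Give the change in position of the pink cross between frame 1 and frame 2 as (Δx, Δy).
(4, 1)

The pink cross was at (2, 13) in frame 1 and (6, 14) in frame 2.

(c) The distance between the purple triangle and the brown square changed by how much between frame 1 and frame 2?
-3

Distance in frame 1: 8. Distance in frame 2: 5.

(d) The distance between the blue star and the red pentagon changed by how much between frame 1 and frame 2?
-2

Distance in frame 1: 7. Distance in frame 2: 5.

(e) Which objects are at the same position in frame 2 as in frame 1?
the brown square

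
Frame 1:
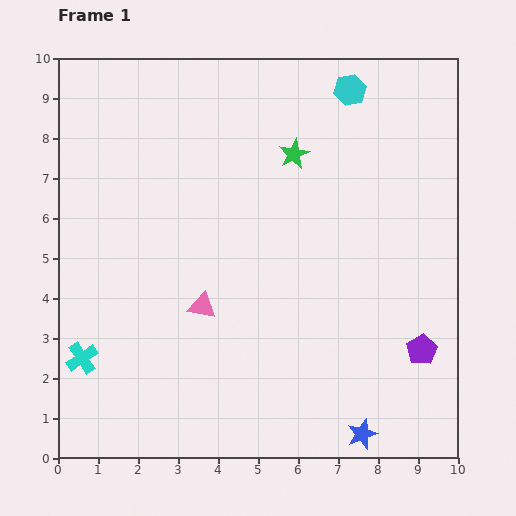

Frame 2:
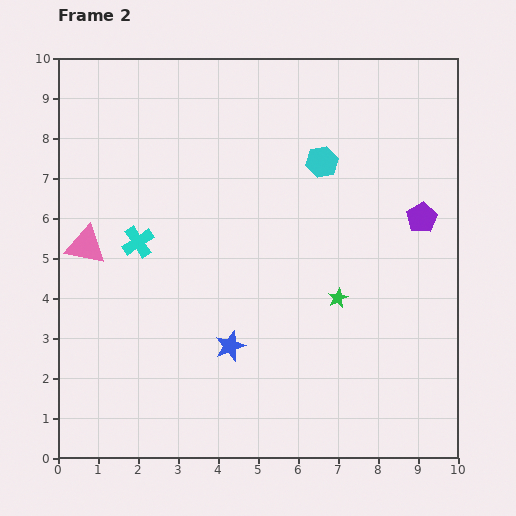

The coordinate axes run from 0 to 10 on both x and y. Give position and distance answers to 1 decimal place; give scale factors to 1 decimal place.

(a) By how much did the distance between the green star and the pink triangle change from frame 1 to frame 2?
+2.0

Distance in frame 1: 4.4. Distance in frame 2: 6.4.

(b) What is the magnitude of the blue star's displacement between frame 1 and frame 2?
4.0

The blue star moved from (7.6, 0.6) to (4.3, 2.8), a distance of √(3.3² + 2.2²) ≈ 4.0.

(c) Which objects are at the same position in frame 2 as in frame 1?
none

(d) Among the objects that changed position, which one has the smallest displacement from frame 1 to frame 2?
the cyan hexagon

(moved 1.9)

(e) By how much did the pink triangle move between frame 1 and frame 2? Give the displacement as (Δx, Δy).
(-2.9, 1.5)

The pink triangle was at (3.6, 3.8) in frame 1 and (0.7, 5.3) in frame 2.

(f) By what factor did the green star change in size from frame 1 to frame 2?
0.7×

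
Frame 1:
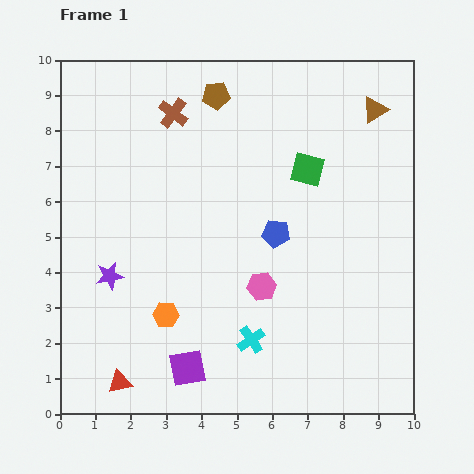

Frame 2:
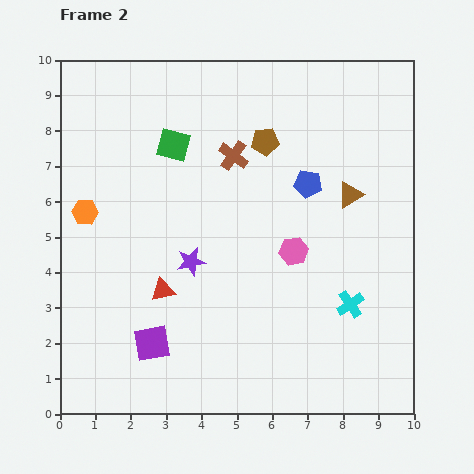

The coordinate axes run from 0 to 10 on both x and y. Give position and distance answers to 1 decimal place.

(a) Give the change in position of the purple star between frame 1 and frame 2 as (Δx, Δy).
(2.3, 0.4)

The purple star was at (1.4, 3.9) in frame 1 and (3.7, 4.3) in frame 2.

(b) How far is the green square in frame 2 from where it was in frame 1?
3.9

The green square moved from (7.0, 6.9) to (3.2, 7.6), a distance of √(3.8² + 0.7²) ≈ 3.9.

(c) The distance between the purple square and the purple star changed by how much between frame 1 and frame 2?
-0.9

Distance in frame 1: 3.4. Distance in frame 2: 2.5.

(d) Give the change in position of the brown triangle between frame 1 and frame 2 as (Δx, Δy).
(-0.7, -2.4)

The brown triangle was at (8.9, 8.6) in frame 1 and (8.2, 6.2) in frame 2.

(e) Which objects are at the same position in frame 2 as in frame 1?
none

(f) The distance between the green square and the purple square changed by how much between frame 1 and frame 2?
-1.0

Distance in frame 1: 6.6. Distance in frame 2: 5.6.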